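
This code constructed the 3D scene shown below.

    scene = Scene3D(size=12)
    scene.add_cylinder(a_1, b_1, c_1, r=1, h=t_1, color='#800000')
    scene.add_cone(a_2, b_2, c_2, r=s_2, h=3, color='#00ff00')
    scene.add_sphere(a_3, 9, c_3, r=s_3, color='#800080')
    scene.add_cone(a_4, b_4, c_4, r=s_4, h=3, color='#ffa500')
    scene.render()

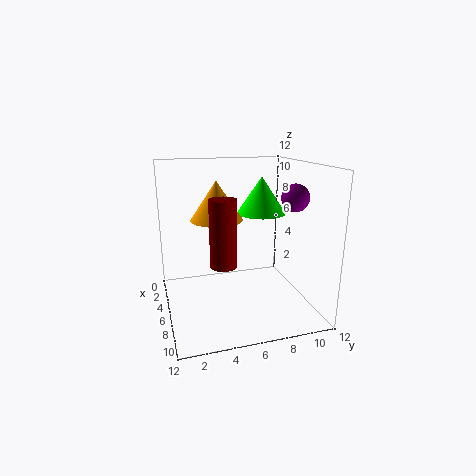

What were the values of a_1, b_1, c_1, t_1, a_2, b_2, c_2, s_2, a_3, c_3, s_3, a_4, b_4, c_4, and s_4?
a_1 = 9, b_1 = 4, c_1 = 5, t_1 = 5, a_2 = 6, b_2 = 8, c_2 = 8, s_2 = 2, a_3 = 10, c_3 = 10, s_3 = 1, a_4 = 7, b_4 = 4, c_4 = 8, s_4 = 2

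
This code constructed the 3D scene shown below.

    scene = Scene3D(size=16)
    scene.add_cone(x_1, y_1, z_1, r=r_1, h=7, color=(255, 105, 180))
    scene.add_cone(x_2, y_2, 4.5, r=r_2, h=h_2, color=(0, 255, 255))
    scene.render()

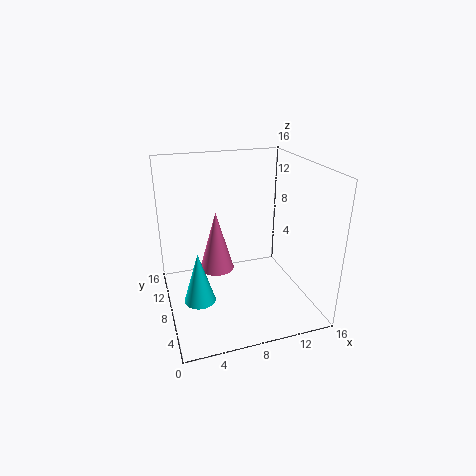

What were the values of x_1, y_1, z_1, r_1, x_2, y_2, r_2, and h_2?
x_1 = 6
y_1 = 10
z_1 = 3.5
r_1 = 2
x_2 = 2.5
y_2 = 3
r_2 = 1.5
h_2 = 5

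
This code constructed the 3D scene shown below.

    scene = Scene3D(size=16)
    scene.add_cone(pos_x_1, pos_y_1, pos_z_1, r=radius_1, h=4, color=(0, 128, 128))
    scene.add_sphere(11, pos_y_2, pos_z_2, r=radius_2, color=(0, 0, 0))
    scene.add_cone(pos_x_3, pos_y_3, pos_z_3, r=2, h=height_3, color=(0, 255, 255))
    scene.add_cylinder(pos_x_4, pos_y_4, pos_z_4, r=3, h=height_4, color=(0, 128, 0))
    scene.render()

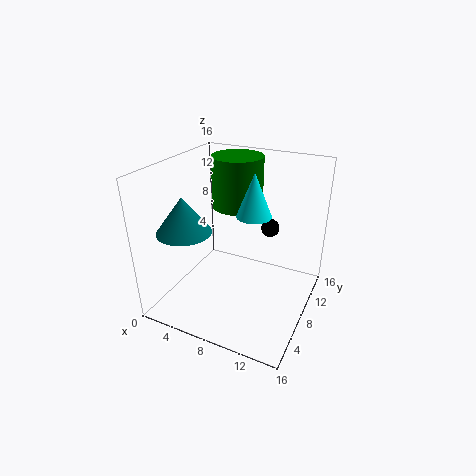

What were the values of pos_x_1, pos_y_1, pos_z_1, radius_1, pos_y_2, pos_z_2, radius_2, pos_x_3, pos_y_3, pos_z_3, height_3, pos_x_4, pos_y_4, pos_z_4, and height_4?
pos_x_1 = 3; pos_y_1 = 5; pos_z_1 = 9; radius_1 = 3; pos_y_2 = 10; pos_z_2 = 9; radius_2 = 1; pos_x_3 = 9; pos_y_3 = 10; pos_z_3 = 10; height_3 = 5; pos_x_4 = 6; pos_y_4 = 12; pos_z_4 = 10; height_4 = 6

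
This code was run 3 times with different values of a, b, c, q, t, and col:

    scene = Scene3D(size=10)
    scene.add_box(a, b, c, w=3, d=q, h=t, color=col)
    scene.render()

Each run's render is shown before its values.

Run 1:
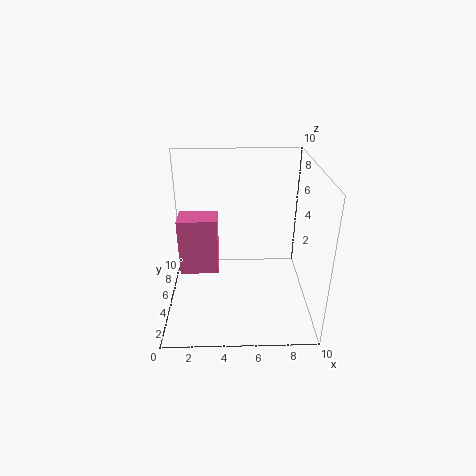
a = 0.5, b = 6.5, c = 1, q = 2, t = 4.5, col = 'hotpink'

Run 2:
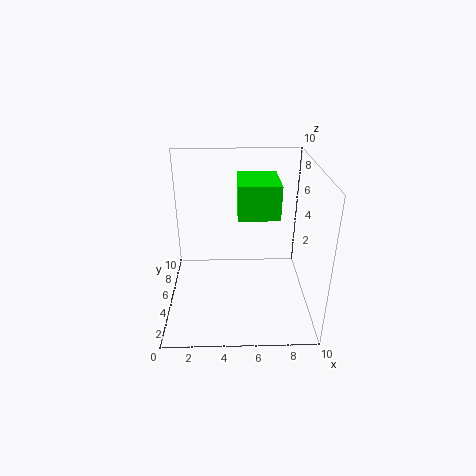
a = 5, b = 5.5, c = 6, q = 3.5, t = 2.5, col = 'lime'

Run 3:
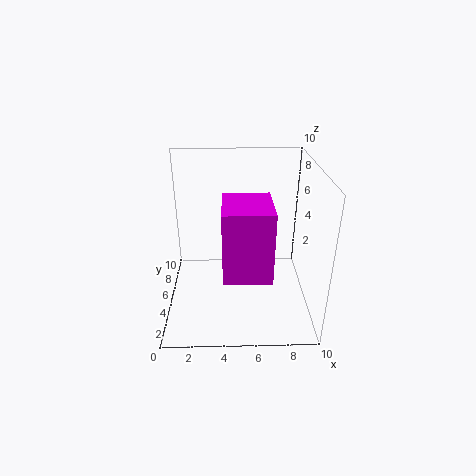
a = 4, b = 1, c = 4, q = 3.5, t = 4.5, col = 'magenta'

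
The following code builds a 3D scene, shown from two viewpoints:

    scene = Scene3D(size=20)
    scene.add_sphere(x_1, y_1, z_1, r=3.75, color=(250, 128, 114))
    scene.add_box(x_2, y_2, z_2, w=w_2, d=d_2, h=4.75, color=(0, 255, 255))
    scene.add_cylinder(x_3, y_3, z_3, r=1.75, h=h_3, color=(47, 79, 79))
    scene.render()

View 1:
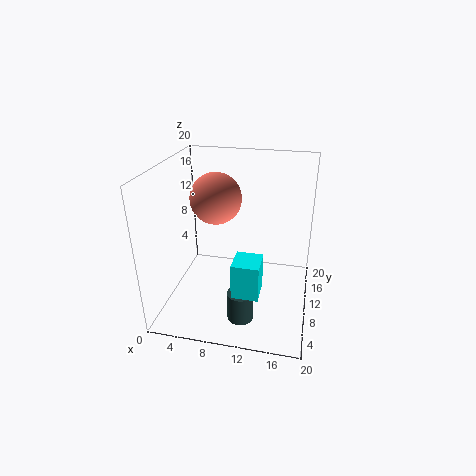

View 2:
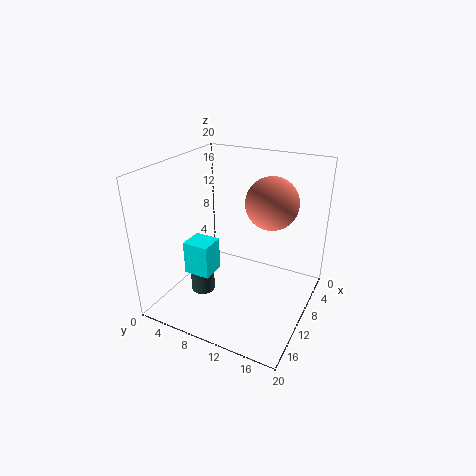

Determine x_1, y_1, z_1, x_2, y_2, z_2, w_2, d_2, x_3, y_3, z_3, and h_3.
x_1 = 6, y_1 = 13.25, z_1 = 14.25, x_2 = 10.5, y_2 = 3.5, z_2 = 4.75, w_2 = 3.5, d_2 = 3.75, x_3 = 11.5, y_3 = 4.75, z_3 = 0.75, h_3 = 4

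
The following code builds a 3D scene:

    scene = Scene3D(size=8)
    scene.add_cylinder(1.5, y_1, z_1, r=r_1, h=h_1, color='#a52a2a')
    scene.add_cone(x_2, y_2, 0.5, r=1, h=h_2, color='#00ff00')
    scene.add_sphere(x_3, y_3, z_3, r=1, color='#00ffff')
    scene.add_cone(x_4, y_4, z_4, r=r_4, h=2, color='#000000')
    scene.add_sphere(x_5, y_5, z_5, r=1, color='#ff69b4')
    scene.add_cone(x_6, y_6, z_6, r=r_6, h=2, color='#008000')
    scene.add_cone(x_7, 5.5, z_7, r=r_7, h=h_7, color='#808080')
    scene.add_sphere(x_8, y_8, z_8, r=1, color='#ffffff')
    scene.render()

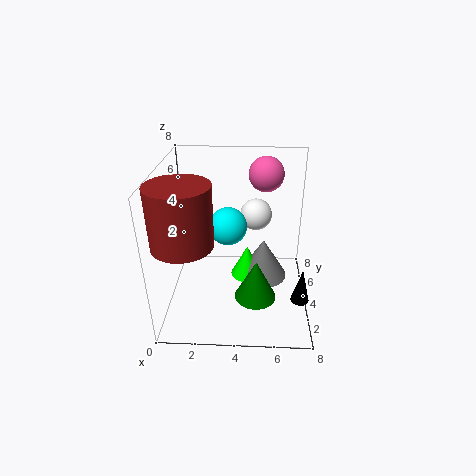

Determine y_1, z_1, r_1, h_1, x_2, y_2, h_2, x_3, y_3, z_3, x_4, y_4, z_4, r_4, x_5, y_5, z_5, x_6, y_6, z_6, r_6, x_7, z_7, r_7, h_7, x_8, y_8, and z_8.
y_1 = 1.5
z_1 = 5
r_1 = 1.5
h_1 = 3
x_2 = 4.5
y_2 = 5.5
h_2 = 2
x_3 = 3.5
y_3 = 3.5
z_3 = 5
x_4 = 7.5
y_4 = 2.5
z_4 = 1
r_4 = 0.5
x_5 = 5.5
y_5 = 6
z_5 = 7
x_6 = 5
y_6 = 1
z_6 = 2.5
r_6 = 1
x_7 = 5.5
z_7 = 0.5
r_7 = 1.5
h_7 = 2.5
x_8 = 5
y_8 = 7
z_8 = 4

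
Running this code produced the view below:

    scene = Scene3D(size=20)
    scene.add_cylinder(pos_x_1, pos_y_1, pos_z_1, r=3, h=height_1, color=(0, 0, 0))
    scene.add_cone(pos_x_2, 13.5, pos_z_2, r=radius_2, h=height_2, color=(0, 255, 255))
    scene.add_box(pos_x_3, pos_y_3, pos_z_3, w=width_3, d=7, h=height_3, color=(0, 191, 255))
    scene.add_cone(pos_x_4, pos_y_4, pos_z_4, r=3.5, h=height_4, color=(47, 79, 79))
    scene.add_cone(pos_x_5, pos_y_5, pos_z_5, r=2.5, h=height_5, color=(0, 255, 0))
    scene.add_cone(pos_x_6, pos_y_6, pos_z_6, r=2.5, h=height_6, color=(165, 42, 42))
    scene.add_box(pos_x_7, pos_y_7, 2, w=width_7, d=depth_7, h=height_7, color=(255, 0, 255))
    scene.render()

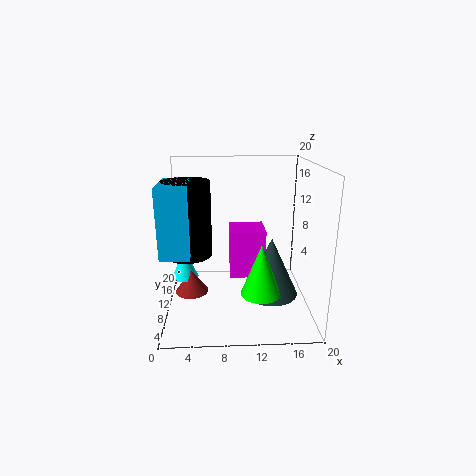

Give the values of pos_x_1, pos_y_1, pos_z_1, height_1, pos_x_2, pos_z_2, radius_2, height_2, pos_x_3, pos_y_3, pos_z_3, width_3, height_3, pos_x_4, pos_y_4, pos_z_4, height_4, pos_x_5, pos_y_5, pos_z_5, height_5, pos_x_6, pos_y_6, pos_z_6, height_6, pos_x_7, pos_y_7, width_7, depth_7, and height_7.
pos_x_1 = 3.5; pos_y_1 = 7; pos_z_1 = 9; height_1 = 9.5; pos_x_2 = 2; pos_z_2 = 2.5; radius_2 = 2; height_2 = 4.5; pos_x_3 = 0.5; pos_y_3 = 2.5; pos_z_3 = 10; width_3 = 3.5; height_3 = 8.5; pos_x_4 = 14; pos_y_4 = 5.5; pos_z_4 = 4; height_4 = 7.5; pos_x_5 = 12.5; pos_y_5 = 3.5; pos_z_5 = 5; height_5 = 6.5; pos_x_6 = 3; pos_y_6 = 12.5; pos_z_6 = 0.5; height_6 = 3.5; pos_x_7 = 9; pos_y_7 = 13.5; width_7 = 5.5; depth_7 = 5.5; height_7 = 7.5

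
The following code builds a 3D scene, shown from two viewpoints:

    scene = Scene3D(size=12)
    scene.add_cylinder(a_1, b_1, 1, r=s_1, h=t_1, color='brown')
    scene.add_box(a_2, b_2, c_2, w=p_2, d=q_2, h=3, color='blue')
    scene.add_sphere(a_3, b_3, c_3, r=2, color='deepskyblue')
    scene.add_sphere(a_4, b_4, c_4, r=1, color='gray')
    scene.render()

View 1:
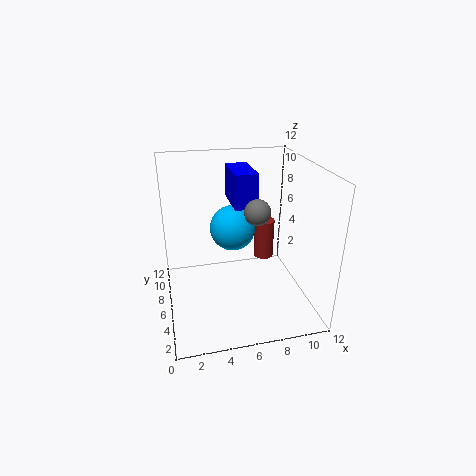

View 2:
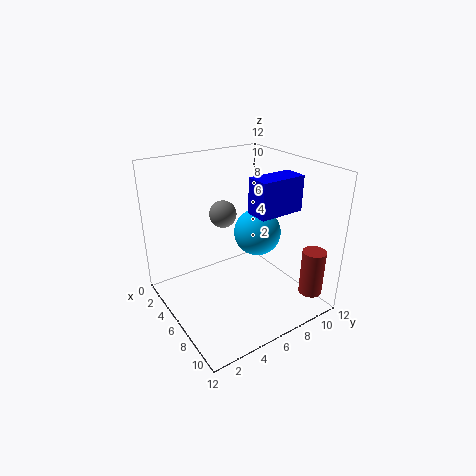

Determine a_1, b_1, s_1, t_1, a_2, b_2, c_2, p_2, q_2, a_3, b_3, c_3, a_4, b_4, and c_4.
a_1 = 10
b_1 = 11
s_1 = 1
t_1 = 4
a_2 = 6
b_2 = 7
c_2 = 8
p_2 = 2
q_2 = 4
a_3 = 6
b_3 = 8
c_3 = 6
a_4 = 7
b_4 = 4
c_4 = 9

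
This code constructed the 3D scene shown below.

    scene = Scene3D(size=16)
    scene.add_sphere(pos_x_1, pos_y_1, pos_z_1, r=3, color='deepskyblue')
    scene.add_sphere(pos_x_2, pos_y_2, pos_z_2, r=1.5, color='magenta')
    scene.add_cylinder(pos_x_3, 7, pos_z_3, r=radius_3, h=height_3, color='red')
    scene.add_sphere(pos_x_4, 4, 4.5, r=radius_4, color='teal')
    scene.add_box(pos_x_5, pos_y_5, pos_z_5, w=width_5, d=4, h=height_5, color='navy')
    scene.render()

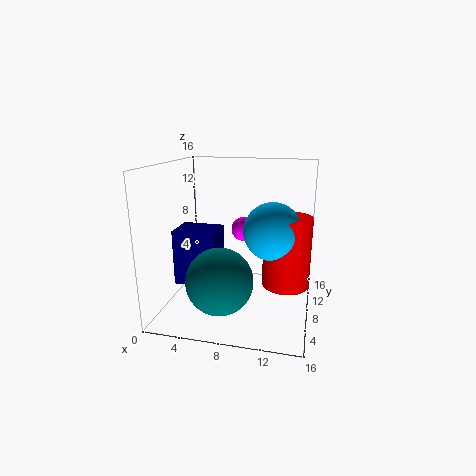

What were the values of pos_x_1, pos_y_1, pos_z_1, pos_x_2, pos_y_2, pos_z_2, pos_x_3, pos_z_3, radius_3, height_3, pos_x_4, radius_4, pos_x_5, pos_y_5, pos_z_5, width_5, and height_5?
pos_x_1 = 12, pos_y_1 = 6.5, pos_z_1 = 9.5, pos_x_2 = 7.5, pos_y_2 = 13, pos_z_2 = 7.5, pos_x_3 = 13.5, pos_z_3 = 3.5, radius_3 = 2.5, height_3 = 7.5, pos_x_4 = 7, radius_4 = 3.5, pos_x_5 = 0.5, pos_y_5 = 7, pos_z_5 = 2, width_5 = 5, height_5 = 6.5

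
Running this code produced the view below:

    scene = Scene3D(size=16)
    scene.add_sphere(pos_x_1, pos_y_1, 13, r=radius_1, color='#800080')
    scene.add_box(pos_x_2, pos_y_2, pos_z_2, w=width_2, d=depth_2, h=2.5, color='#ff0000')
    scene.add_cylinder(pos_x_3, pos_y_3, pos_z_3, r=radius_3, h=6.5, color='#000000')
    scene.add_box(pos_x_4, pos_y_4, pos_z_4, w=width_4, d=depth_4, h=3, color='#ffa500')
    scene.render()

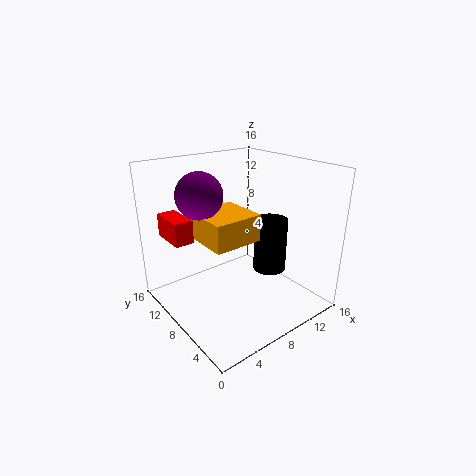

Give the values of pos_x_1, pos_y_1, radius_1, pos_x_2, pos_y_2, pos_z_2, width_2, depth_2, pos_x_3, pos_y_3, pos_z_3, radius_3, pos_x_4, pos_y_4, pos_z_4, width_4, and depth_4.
pos_x_1 = 4.5
pos_y_1 = 10
radius_1 = 2.5
pos_x_2 = 1
pos_y_2 = 9
pos_z_2 = 8.5
width_2 = 2
depth_2 = 4
pos_x_3 = 13
pos_y_3 = 8
pos_z_3 = 2.5
radius_3 = 2
pos_x_4 = 4
pos_y_4 = 6
pos_z_4 = 8
width_4 = 5.5
depth_4 = 5.5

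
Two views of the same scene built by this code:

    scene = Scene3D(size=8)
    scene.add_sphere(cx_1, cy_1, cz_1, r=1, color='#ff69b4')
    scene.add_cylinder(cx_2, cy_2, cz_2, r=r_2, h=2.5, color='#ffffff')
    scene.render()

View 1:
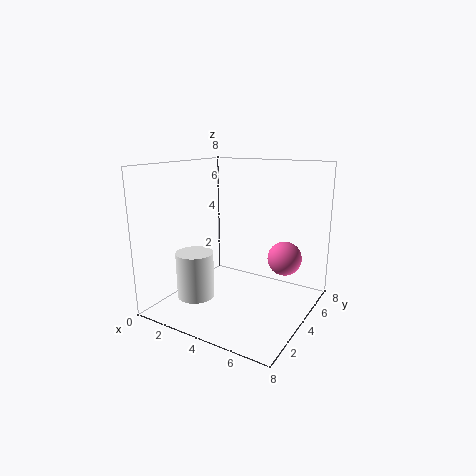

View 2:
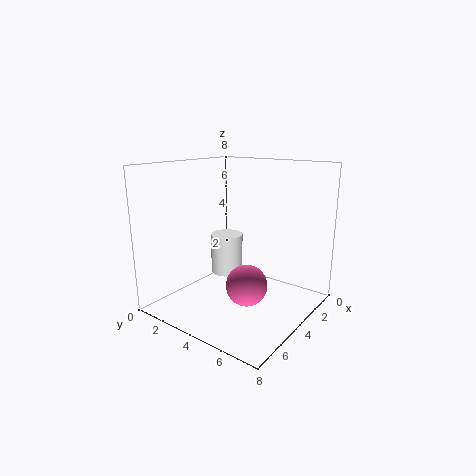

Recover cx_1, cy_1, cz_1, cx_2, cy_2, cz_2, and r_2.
cx_1 = 6; cy_1 = 6; cz_1 = 2.5; cx_2 = 2.5; cy_2 = 2; cz_2 = 1; r_2 = 1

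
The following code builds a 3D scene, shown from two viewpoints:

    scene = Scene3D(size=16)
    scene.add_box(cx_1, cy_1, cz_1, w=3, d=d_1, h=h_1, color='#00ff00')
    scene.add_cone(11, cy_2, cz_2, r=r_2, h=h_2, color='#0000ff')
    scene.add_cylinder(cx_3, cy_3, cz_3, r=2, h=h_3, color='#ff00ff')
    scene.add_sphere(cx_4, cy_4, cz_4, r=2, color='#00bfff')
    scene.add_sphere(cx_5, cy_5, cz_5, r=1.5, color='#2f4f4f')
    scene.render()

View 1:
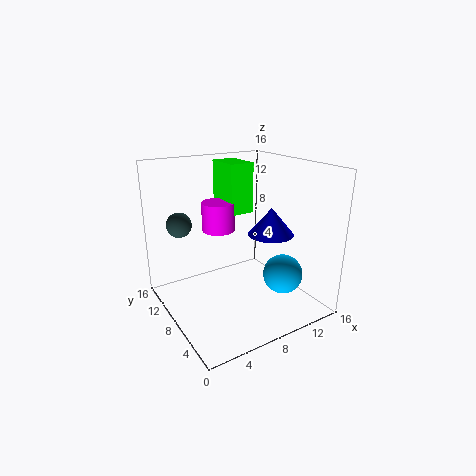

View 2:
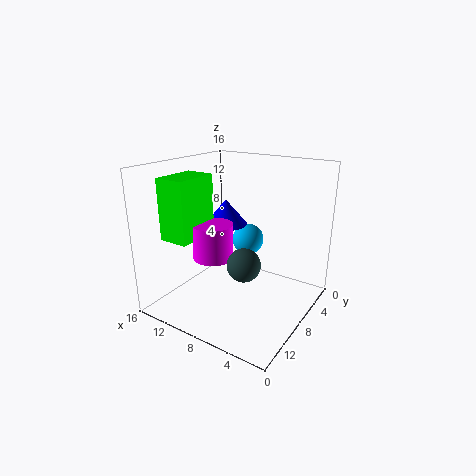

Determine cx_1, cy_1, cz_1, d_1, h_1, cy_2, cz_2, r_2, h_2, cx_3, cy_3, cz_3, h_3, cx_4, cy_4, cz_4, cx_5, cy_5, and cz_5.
cx_1 = 9
cy_1 = 11
cz_1 = 9.5
d_1 = 4.5
h_1 = 6
cy_2 = 6
cz_2 = 8.5
r_2 = 2.5
h_2 = 3
cx_3 = 8
cy_3 = 12.5
cz_3 = 7.5
h_3 = 3.5
cx_4 = 10
cy_4 = 2.5
cz_4 = 5.5
cx_5 = 3.5
cy_5 = 14
cz_5 = 8.5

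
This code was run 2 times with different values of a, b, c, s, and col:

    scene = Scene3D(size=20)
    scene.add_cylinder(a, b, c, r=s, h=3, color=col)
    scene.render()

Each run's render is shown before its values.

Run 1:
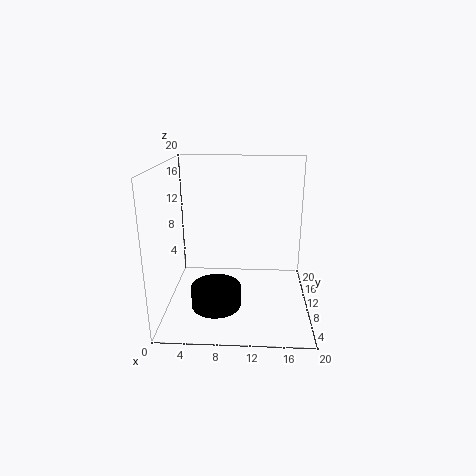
a = 7; b = 8; c = 0.5; s = 3.5; col = 'black'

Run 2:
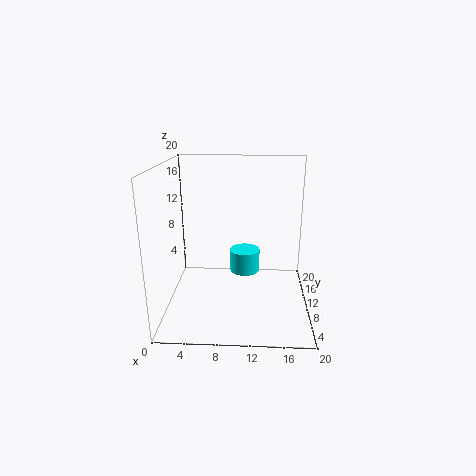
a = 11; b = 8.5; c = 6; s = 2; col = 'cyan'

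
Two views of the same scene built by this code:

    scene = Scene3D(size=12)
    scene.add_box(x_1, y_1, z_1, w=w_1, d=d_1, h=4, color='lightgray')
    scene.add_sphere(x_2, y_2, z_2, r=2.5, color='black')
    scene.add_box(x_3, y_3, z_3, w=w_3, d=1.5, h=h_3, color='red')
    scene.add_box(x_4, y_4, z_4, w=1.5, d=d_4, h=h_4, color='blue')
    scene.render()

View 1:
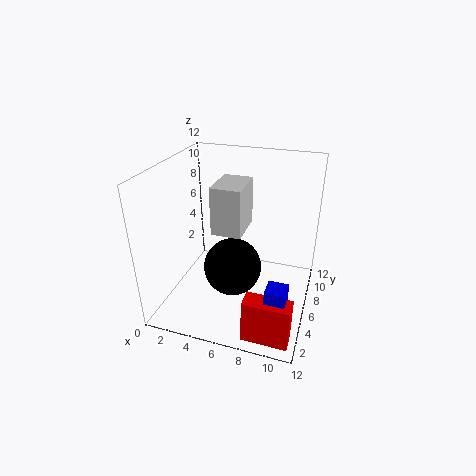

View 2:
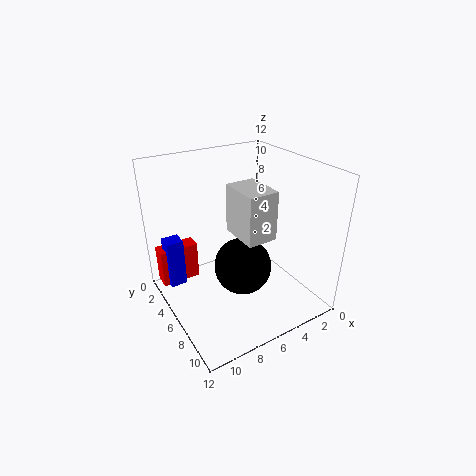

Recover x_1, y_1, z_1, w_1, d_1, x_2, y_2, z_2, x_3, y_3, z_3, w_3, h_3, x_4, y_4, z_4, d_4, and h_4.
x_1 = 4
y_1 = 5
z_1 = 6.5
w_1 = 2.5
d_1 = 3.5
x_2 = 5.5
y_2 = 6
z_2 = 3
x_3 = 8
y_3 = 0.5
z_3 = 0.5
w_3 = 3.5
h_3 = 3.5
x_4 = 9.5
y_4 = 1
z_4 = 0.5
d_4 = 1.5
h_4 = 4.5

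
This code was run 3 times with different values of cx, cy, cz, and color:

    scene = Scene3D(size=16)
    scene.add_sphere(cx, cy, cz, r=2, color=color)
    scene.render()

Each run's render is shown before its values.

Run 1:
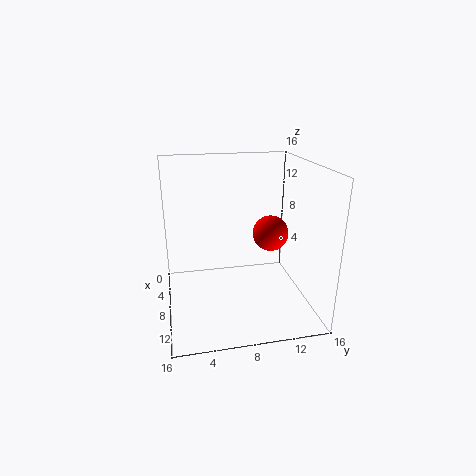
cx = 8, cy = 11.75, cz = 8.25, color = 'red'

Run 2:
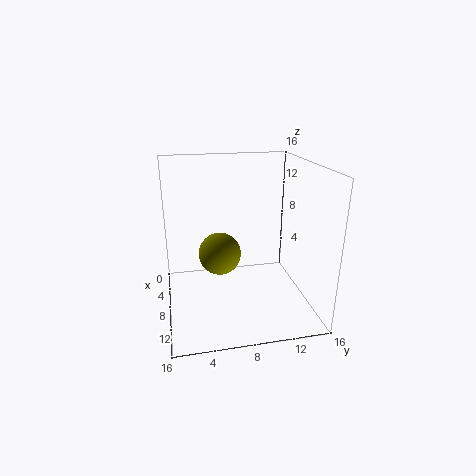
cx = 12.5, cy = 5.25, cz = 8.5, color = 'olive'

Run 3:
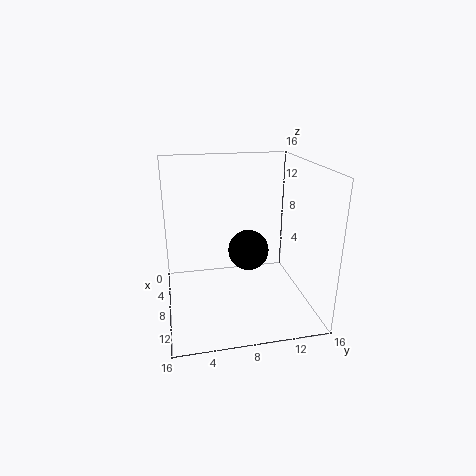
cx = 11.75, cy = 8.25, cz = 8.25, color = 'black'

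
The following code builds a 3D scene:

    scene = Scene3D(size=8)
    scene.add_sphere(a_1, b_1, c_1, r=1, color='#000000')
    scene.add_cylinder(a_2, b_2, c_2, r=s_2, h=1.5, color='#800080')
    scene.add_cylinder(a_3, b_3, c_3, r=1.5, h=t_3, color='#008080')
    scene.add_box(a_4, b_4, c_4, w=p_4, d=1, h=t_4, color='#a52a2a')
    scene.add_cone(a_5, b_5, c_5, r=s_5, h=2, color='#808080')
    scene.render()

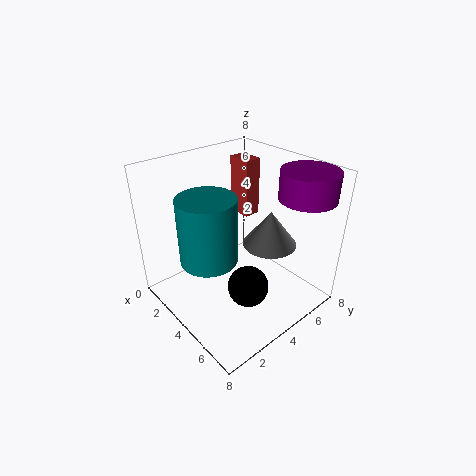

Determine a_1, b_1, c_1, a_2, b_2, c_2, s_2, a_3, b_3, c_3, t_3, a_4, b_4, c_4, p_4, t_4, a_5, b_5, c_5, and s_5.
a_1 = 6.5
b_1 = 2.5
c_1 = 3
a_2 = 6.5
b_2 = 6.5
c_2 = 6.5
s_2 = 1.5
a_3 = 4
b_3 = 2
c_3 = 3.5
t_3 = 3.5
a_4 = 1
b_4 = 6
c_4 = 4
p_4 = 1.5
t_4 = 3.5
a_5 = 5
b_5 = 5.5
c_5 = 3.5
s_5 = 1.5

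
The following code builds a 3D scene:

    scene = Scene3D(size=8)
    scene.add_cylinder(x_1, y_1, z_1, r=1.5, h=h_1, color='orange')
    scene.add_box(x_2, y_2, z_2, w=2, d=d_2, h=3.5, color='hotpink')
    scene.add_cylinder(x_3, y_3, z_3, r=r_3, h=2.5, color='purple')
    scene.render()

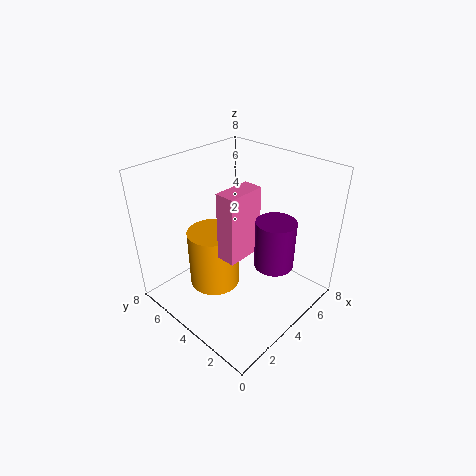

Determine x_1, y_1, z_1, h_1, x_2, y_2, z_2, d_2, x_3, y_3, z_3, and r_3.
x_1 = 3.5, y_1 = 5.5, z_1 = 0.5, h_1 = 3.5, x_2 = 2, y_2 = 2.5, z_2 = 4, d_2 = 1, x_3 = 4, y_3 = 1.5, z_3 = 3.5, r_3 = 1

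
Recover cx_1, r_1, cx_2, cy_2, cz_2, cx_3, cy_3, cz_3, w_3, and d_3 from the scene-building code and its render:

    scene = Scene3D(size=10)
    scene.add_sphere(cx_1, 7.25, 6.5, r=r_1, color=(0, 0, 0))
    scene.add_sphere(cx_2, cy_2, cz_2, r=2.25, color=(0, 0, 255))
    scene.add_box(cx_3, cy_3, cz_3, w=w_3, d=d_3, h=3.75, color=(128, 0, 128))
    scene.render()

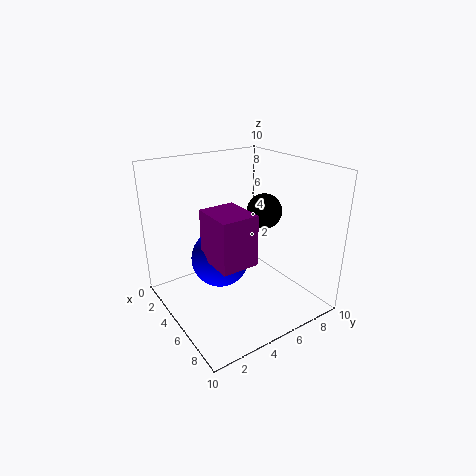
cx_1 = 5, r_1 = 1.25, cx_2 = 2.5, cy_2 = 5, cz_2 = 2.25, cx_3 = 2.75, cy_3 = 3.25, cz_3 = 3, w_3 = 3.25, d_3 = 2.75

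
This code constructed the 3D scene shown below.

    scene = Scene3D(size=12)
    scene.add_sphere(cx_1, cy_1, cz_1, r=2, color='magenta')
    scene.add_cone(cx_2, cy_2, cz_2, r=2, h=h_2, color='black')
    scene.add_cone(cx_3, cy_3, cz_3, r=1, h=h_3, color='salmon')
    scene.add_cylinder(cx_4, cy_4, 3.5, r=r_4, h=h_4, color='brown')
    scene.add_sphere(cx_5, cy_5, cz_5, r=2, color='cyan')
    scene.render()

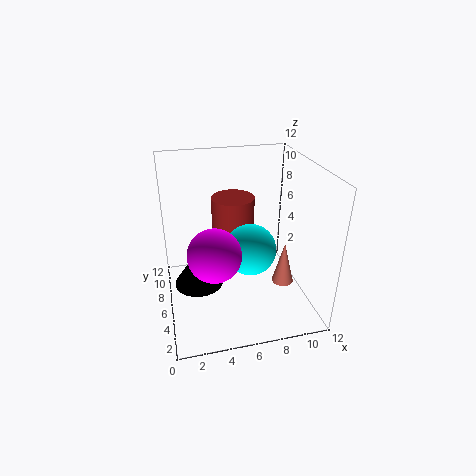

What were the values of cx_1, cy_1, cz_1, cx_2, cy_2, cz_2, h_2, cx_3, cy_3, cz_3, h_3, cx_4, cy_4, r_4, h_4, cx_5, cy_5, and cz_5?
cx_1 = 3.5
cy_1 = 3
cz_1 = 6.5
cx_2 = 2.5
cy_2 = 5.5
cz_2 = 2.5
h_2 = 3
cx_3 = 10.5
cy_3 = 6.5
cz_3 = 0.5
h_3 = 4
cx_4 = 6.5
cy_4 = 10
r_4 = 2
h_4 = 4.5
cx_5 = 6.5
cy_5 = 4
cz_5 = 6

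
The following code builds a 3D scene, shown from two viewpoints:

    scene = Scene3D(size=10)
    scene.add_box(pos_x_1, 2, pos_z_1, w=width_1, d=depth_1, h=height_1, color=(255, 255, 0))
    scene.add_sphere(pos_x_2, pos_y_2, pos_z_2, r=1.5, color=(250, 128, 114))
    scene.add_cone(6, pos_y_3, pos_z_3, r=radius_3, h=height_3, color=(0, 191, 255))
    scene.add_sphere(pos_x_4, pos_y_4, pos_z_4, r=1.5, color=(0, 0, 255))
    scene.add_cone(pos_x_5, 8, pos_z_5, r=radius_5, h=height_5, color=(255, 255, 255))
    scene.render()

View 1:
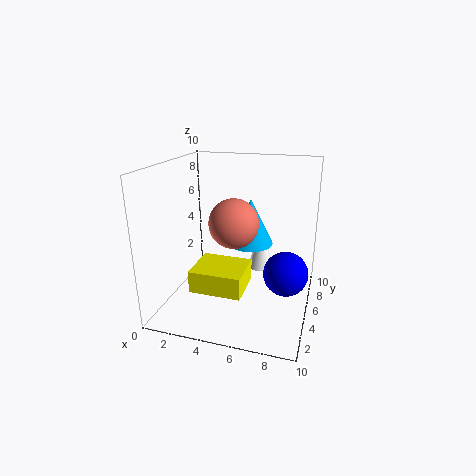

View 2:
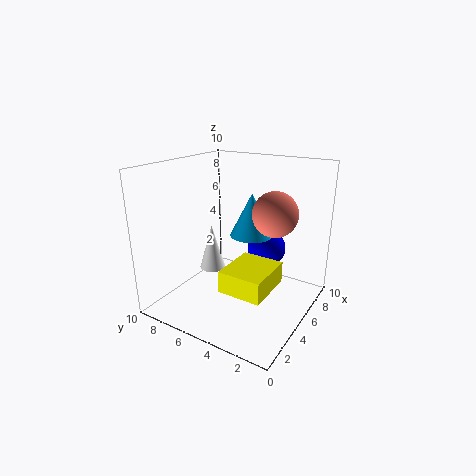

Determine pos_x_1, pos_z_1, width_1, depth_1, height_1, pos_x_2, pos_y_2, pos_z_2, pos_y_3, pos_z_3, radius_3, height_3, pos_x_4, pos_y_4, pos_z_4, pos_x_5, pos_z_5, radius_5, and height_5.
pos_x_1 = 2.5, pos_z_1 = 2, width_1 = 3.5, depth_1 = 3, height_1 = 1.5, pos_x_2 = 5.5, pos_y_2 = 2.5, pos_z_2 = 7, pos_y_3 = 4.5, pos_z_3 = 5, radius_3 = 1.5, height_3 = 3, pos_x_4 = 8.5, pos_y_4 = 4.5, pos_z_4 = 3, pos_x_5 = 6, pos_z_5 = 1.5, radius_5 = 1, height_5 = 3.5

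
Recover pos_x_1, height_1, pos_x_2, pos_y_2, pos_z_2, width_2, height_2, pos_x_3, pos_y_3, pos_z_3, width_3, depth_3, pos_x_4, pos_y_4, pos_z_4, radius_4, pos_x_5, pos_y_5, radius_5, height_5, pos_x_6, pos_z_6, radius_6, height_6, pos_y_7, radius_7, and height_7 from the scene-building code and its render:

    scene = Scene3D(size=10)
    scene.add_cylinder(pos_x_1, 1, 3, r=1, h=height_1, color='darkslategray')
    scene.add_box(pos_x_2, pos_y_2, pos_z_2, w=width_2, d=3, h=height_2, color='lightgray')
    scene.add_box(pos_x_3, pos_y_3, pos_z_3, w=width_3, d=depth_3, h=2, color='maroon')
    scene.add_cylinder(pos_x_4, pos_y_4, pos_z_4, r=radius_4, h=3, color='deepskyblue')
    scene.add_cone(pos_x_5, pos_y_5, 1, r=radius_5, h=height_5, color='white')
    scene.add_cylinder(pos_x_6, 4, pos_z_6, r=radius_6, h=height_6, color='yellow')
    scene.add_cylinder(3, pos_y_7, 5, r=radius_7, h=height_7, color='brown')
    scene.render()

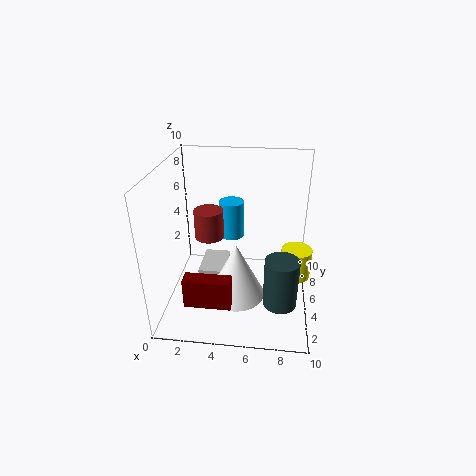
pos_x_1 = 8, height_1 = 3, pos_x_2 = 2, pos_y_2 = 5, pos_z_2 = 1, width_2 = 2, height_2 = 1, pos_x_3 = 2, pos_y_3 = 1, pos_z_3 = 2, width_3 = 3, depth_3 = 1, pos_x_4 = 4, pos_y_4 = 9, pos_z_4 = 3, radius_4 = 1, pos_x_5 = 5, pos_y_5 = 4, radius_5 = 2, height_5 = 4, pos_x_6 = 9, pos_z_6 = 3, radius_6 = 1, height_6 = 2, pos_y_7 = 5, radius_7 = 1, height_7 = 2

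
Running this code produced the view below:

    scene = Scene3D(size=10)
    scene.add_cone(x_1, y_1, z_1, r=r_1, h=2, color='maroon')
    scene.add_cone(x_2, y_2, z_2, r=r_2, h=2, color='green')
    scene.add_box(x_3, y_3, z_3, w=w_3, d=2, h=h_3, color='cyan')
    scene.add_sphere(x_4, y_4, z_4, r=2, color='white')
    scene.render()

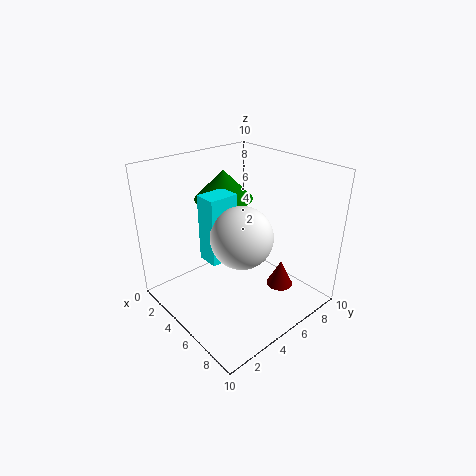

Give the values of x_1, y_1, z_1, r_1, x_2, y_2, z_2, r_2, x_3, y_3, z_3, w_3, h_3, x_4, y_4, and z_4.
x_1 = 6.5, y_1 = 8, z_1 = 0.5, r_1 = 1, x_2 = 3.5, y_2 = 5, z_2 = 7.5, r_2 = 2, x_3 = 4, y_3 = 2.5, z_3 = 4, w_3 = 1.5, h_3 = 4.5, x_4 = 6.5, y_4 = 4, z_4 = 6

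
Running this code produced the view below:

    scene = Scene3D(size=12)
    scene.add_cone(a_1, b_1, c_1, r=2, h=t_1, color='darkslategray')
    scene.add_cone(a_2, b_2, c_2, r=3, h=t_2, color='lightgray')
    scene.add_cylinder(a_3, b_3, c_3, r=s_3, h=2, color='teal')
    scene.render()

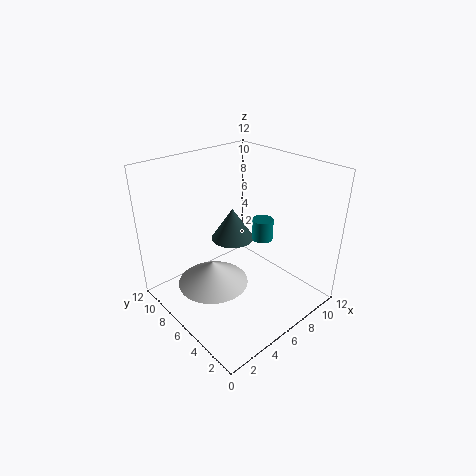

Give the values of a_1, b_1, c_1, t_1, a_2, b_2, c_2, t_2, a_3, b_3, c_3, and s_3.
a_1 = 8; b_1 = 9; c_1 = 4; t_1 = 3; a_2 = 4; b_2 = 7; c_2 = 2; t_2 = 2; a_3 = 10; b_3 = 7; c_3 = 4; s_3 = 1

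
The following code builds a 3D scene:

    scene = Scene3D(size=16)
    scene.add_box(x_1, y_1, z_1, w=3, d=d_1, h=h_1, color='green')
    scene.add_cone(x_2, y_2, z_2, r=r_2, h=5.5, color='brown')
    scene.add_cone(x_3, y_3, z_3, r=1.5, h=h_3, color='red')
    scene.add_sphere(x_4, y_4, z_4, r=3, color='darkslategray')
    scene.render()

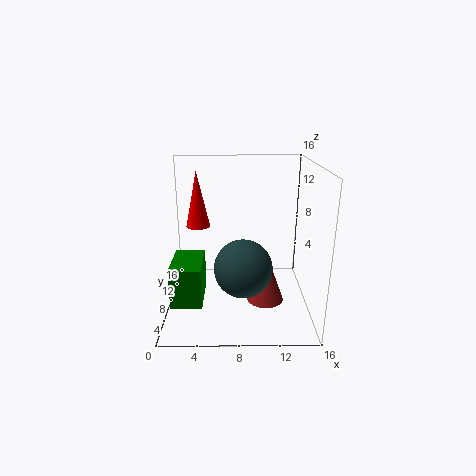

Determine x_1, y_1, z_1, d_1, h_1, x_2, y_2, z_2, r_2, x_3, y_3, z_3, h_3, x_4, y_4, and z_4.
x_1 = 1.5
y_1 = 1
z_1 = 3.5
d_1 = 5
h_1 = 4
x_2 = 11
y_2 = 6
z_2 = 1.5
r_2 = 2
x_3 = 3
y_3 = 13.5
z_3 = 7.5
h_3 = 7
x_4 = 8.5
y_4 = 4.5
z_4 = 6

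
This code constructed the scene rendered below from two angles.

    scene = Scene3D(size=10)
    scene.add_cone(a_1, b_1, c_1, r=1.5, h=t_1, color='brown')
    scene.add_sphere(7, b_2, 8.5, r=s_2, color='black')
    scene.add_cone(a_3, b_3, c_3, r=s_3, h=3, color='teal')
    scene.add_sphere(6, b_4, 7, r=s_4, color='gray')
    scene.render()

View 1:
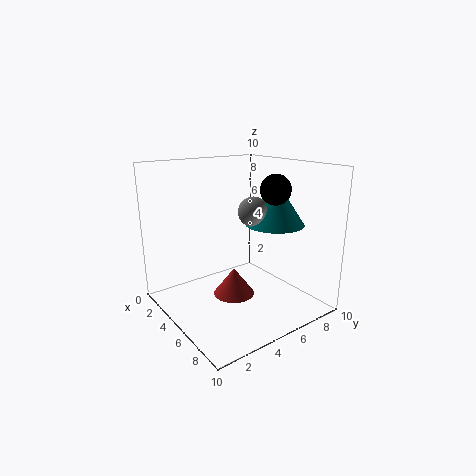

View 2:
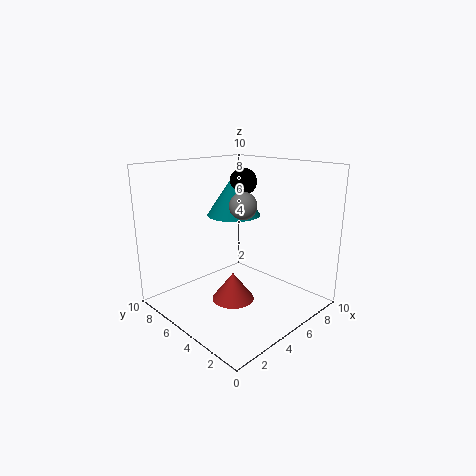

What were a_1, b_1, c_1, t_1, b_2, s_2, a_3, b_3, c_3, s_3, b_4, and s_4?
a_1 = 4.5; b_1 = 5; c_1 = 0.5; t_1 = 2; b_2 = 6.5; s_2 = 1; a_3 = 6.5; b_3 = 7; c_3 = 6; s_3 = 2; b_4 = 5.5; s_4 = 1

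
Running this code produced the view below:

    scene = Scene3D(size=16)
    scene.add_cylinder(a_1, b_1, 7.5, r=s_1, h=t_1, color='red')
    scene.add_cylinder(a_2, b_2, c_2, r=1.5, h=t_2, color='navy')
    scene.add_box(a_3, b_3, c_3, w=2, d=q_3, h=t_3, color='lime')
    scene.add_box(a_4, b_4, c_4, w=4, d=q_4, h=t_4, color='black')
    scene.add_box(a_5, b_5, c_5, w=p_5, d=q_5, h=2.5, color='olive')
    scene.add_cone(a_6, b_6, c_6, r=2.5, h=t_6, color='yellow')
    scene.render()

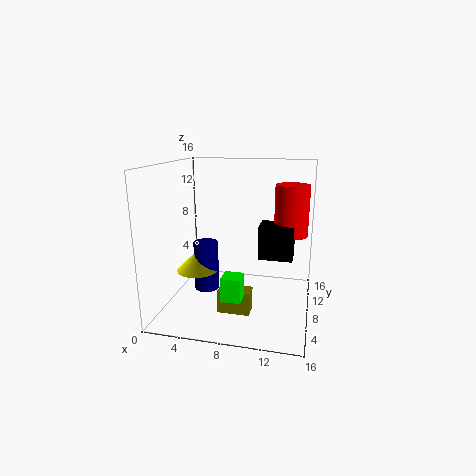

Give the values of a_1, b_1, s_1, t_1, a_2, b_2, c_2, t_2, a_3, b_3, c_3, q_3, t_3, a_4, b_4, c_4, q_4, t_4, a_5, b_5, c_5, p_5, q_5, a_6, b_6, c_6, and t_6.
a_1 = 13.5; b_1 = 12; s_1 = 2; t_1 = 6; a_2 = 3.5; b_2 = 10; c_2 = 0.5; t_2 = 6; a_3 = 7.5; b_3 = 2.5; c_3 = 3; q_3 = 2; t_3 = 2.5; a_4 = 10; b_4 = 9.5; c_4 = 5; q_4 = 3; t_4 = 4; a_5 = 6.5; b_5 = 4.5; c_5 = 0.5; p_5 = 3.5; q_5 = 2; a_6 = 2.5; b_6 = 9.5; c_6 = 3; t_6 = 2.5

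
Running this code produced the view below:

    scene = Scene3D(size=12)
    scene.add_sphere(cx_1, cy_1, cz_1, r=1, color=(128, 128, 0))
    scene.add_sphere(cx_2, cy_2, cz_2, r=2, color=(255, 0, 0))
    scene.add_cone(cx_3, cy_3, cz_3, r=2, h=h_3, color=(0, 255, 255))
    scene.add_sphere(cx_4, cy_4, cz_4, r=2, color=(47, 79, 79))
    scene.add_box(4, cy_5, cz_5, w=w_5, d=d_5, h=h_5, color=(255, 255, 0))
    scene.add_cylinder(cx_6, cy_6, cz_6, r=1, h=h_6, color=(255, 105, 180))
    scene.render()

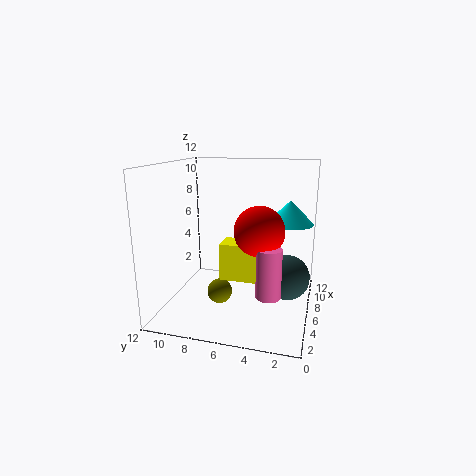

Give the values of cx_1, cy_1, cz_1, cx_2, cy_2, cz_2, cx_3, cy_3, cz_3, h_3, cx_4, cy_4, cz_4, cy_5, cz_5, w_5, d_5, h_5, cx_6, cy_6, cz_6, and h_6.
cx_1 = 4; cy_1 = 7; cz_1 = 2; cx_2 = 5; cy_2 = 4; cz_2 = 7; cx_3 = 8; cy_3 = 2; cz_3 = 7; h_3 = 2; cx_4 = 8; cy_4 = 2; cz_4 = 2; cy_5 = 4; cz_5 = 3; w_5 = 2; d_5 = 3; h_5 = 3; cx_6 = 4; cy_6 = 3; cz_6 = 2; h_6 = 4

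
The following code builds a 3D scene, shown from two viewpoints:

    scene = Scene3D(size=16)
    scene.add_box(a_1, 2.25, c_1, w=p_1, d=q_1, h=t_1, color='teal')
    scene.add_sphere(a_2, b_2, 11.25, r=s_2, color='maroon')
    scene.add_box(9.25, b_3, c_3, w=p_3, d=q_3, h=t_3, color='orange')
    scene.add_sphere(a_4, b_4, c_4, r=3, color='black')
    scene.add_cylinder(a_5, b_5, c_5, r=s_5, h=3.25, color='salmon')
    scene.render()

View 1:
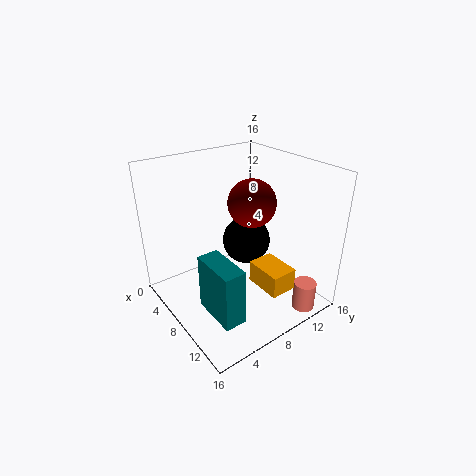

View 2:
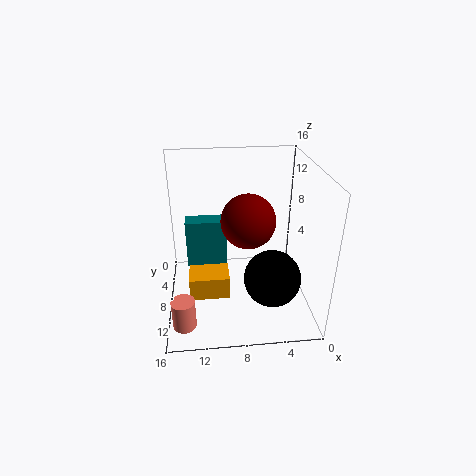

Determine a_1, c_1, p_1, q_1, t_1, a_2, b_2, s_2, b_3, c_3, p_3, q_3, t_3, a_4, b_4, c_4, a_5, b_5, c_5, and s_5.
a_1 = 9; c_1 = 2.25; p_1 = 5; q_1 = 2.25; t_1 = 6; a_2 = 7.25; b_2 = 10.5; s_2 = 2.75; b_3 = 8.75; c_3 = 2.75; p_3 = 4.25; q_3 = 3; t_3 = 2.5; a_4 = 4.75; b_4 = 11.75; c_4 = 5; a_5 = 14.25; b_5 = 12.75; c_5 = 0.25; s_5 = 1.25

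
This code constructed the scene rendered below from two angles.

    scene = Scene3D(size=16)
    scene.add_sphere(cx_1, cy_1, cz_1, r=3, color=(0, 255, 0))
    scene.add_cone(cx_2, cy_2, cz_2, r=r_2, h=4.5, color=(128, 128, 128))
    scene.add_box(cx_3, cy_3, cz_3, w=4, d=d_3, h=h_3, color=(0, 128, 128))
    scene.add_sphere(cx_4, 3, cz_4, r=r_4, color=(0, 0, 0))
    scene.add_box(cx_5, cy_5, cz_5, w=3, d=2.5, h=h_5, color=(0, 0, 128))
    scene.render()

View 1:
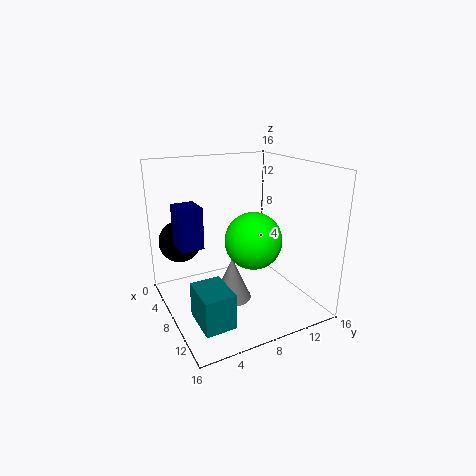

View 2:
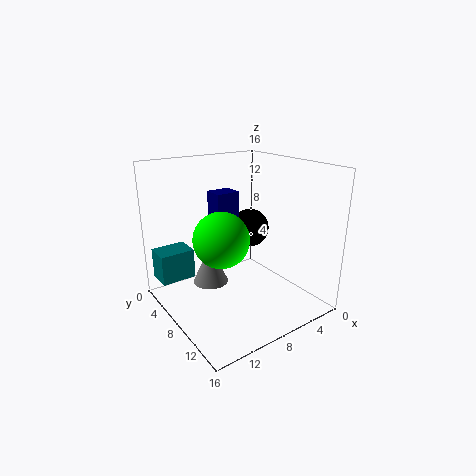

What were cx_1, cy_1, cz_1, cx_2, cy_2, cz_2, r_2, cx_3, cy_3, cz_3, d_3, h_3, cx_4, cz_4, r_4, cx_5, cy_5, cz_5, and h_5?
cx_1 = 10.5; cy_1 = 8.5; cz_1 = 8.5; cx_2 = 10.5; cy_2 = 6; cz_2 = 2.5; r_2 = 2; cx_3 = 11.5; cy_3 = 1; cz_3 = 2.5; d_3 = 3; h_3 = 3.5; cx_4 = 2.5; cz_4 = 6.5; r_4 = 2.5; cx_5 = 5; cy_5 = 1.5; cz_5 = 7.5; h_5 = 4.5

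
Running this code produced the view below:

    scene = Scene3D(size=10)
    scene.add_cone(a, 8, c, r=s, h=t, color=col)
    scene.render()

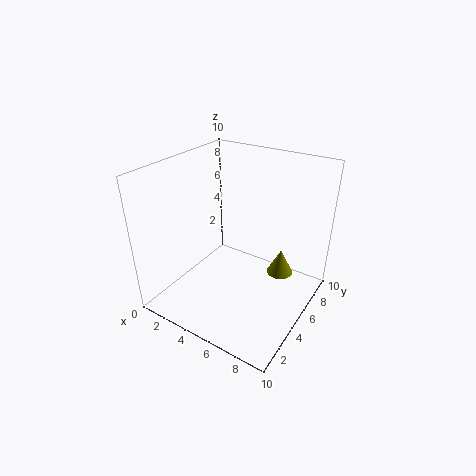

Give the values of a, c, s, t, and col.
a = 7, c = 1, s = 1, t = 2, col = 'olive'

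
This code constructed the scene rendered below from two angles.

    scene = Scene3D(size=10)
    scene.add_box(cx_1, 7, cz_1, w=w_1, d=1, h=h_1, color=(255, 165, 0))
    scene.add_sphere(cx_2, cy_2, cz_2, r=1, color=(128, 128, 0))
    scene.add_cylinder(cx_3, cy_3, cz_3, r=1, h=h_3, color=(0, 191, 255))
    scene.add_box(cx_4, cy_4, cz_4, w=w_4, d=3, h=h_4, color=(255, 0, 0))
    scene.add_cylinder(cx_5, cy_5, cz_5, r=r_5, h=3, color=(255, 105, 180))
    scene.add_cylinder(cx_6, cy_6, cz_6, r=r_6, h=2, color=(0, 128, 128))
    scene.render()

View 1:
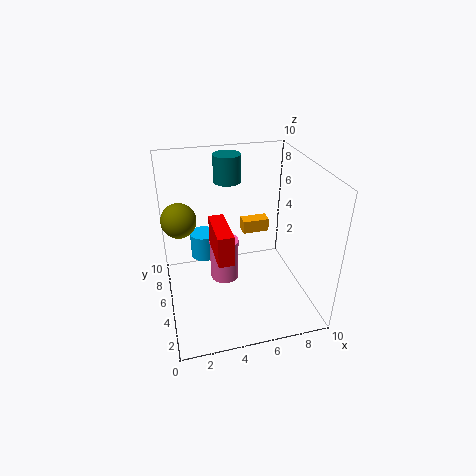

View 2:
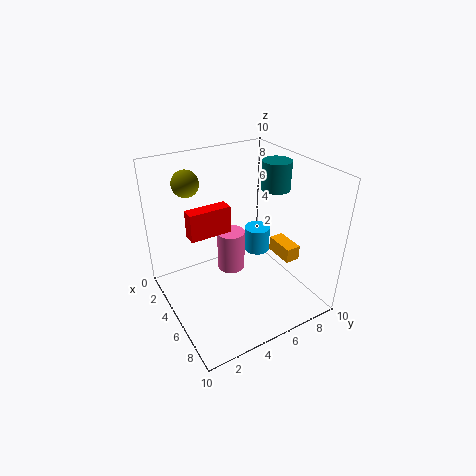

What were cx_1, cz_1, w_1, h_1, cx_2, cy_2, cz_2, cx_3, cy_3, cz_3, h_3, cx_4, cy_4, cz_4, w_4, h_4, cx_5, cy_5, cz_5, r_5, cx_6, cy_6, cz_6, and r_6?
cx_1 = 6
cz_1 = 4
w_1 = 2
h_1 = 1
cx_2 = 1
cy_2 = 3
cz_2 = 8
cx_3 = 3
cy_3 = 8
cz_3 = 2
h_3 = 2
cx_4 = 3
cy_4 = 2
cz_4 = 5
w_4 = 1
h_4 = 2
cx_5 = 4
cy_5 = 5
cz_5 = 2
r_5 = 1
cx_6 = 5
cy_6 = 8
cz_6 = 8
r_6 = 1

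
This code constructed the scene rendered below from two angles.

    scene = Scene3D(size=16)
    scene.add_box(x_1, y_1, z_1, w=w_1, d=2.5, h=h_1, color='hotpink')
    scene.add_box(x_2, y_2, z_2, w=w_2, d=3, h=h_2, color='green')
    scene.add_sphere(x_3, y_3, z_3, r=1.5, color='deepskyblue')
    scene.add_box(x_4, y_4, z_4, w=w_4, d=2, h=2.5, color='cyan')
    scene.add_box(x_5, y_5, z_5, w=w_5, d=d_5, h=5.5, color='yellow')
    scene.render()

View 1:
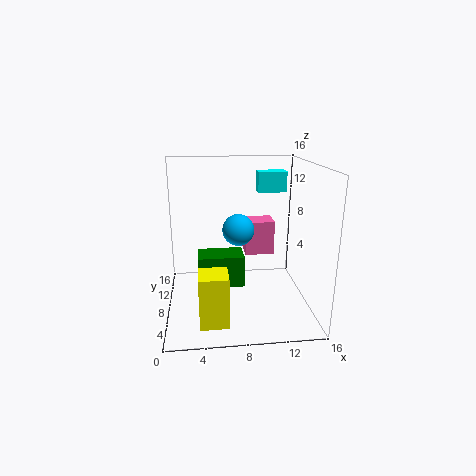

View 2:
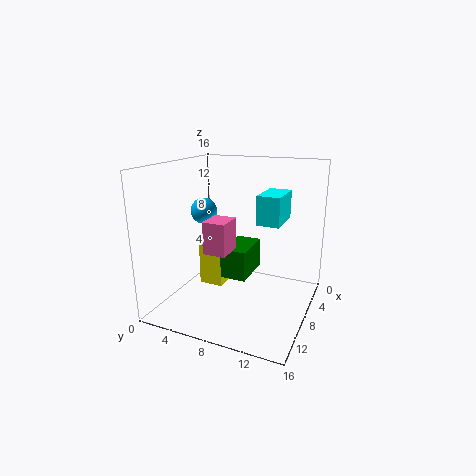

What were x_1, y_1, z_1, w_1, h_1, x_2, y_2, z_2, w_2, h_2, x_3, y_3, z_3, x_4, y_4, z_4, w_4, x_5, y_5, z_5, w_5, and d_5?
x_1 = 8.5, y_1 = 5.5, z_1 = 7, w_1 = 3, h_1 = 3.5, x_2 = 3.5, y_2 = 6, z_2 = 3, w_2 = 5, h_2 = 3.5, x_3 = 7.5, y_3 = 3.5, z_3 = 10.5, x_4 = 11, y_4 = 12.5, z_4 = 12, w_4 = 3.5, x_5 = 3.5, y_5 = 2, z_5 = 0.5, w_5 = 3, d_5 = 3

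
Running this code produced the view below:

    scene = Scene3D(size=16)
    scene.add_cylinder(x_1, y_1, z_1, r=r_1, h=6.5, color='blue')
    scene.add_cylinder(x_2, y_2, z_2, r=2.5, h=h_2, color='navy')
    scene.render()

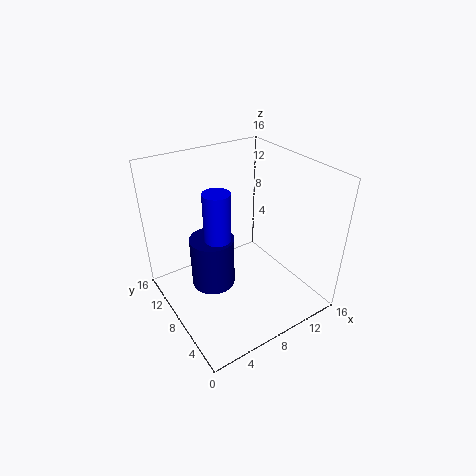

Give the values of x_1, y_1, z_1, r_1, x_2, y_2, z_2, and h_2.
x_1 = 6, y_1 = 9, z_1 = 7, r_1 = 1.5, x_2 = 5.5, y_2 = 9.5, z_2 = 2, h_2 = 6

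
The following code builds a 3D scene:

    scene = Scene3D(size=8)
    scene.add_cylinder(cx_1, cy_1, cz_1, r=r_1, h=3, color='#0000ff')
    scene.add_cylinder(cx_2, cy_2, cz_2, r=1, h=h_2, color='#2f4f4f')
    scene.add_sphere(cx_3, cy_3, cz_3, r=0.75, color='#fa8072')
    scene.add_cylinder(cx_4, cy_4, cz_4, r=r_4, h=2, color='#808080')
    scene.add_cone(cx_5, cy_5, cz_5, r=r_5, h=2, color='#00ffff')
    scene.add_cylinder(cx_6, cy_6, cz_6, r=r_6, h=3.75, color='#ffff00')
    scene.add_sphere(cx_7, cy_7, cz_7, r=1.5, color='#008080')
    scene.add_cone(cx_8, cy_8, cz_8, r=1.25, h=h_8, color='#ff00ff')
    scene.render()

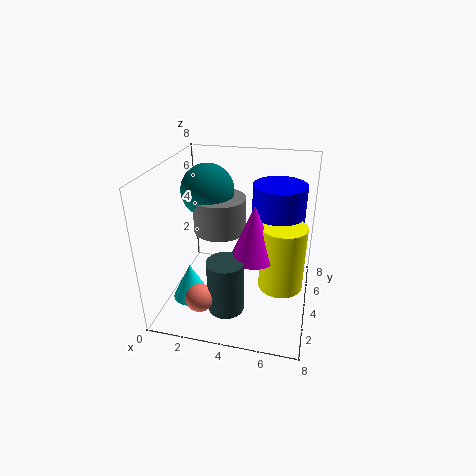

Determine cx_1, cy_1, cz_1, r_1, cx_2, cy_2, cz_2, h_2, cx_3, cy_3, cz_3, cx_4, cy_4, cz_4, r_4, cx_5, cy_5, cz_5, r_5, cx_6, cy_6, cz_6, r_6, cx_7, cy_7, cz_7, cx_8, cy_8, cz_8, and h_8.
cx_1 = 6, cy_1 = 5.5, cz_1 = 3.75, r_1 = 1.5, cx_2 = 3.75, cy_2 = 2.25, cz_2 = 0.5, h_2 = 3, cx_3 = 2.5, cy_3 = 1.5, cz_3 = 1.5, cx_4 = 2.75, cy_4 = 4.75, cz_4 = 4, r_4 = 1.5, cx_5 = 1.75, cy_5 = 2.25, cz_5 = 1, r_5 = 1, cx_6 = 6.5, cy_6 = 4, cz_6 = 1.25, r_6 = 1.25, cx_7 = 2, cy_7 = 5, cz_7 = 6.25, cx_8 = 5, cy_8 = 3.5, cz_8 = 3.25, h_8 = 3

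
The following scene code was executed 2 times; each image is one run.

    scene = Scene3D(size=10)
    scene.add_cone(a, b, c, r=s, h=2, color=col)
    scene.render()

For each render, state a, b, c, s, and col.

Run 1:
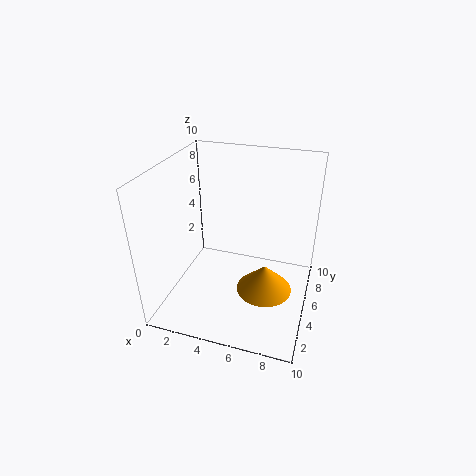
a = 7
b = 5
c = 1
s = 2
col = 'orange'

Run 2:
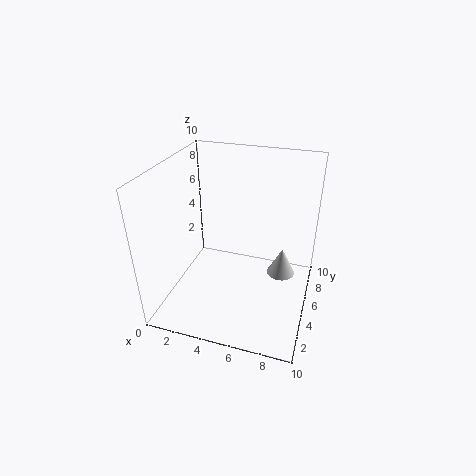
a = 8
b = 6
c = 2
s = 1
col = 'lightgray'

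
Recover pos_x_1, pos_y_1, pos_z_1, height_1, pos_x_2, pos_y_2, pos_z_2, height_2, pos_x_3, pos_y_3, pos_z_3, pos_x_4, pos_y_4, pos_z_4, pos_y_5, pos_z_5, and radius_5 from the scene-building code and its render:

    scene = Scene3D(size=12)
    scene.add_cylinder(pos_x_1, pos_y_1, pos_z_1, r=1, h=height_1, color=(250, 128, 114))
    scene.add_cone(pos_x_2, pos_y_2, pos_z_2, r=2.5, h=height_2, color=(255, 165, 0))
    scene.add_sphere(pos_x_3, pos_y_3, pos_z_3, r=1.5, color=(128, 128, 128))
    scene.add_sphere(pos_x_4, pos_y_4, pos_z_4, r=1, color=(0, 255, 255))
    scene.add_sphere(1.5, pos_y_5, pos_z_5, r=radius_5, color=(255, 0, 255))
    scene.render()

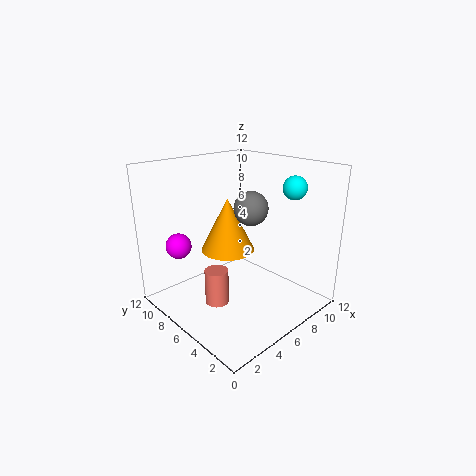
pos_x_1 = 4
pos_y_1 = 6.5
pos_z_1 = 0.5
height_1 = 3
pos_x_2 = 7.5
pos_y_2 = 9
pos_z_2 = 3.5
height_2 = 5
pos_x_3 = 8
pos_y_3 = 6.5
pos_z_3 = 8
pos_x_4 = 10
pos_y_4 = 3.5
pos_z_4 = 10
pos_y_5 = 8
pos_z_5 = 6
radius_5 = 1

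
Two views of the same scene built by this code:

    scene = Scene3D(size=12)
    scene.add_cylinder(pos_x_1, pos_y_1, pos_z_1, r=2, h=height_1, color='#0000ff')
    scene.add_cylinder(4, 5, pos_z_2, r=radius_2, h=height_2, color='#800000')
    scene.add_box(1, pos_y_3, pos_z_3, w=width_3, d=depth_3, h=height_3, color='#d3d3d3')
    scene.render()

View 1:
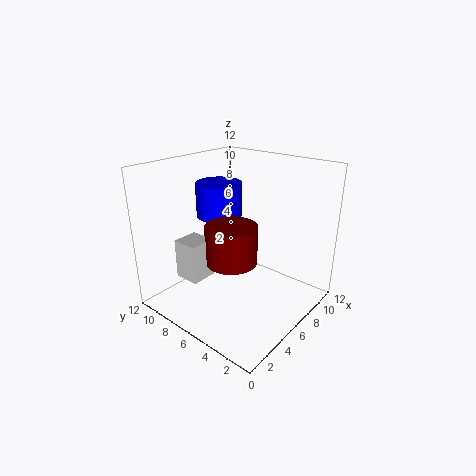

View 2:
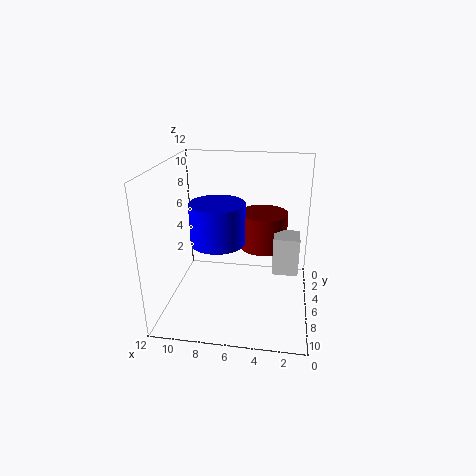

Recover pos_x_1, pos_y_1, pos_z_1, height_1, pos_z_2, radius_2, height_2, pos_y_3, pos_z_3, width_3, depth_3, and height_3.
pos_x_1 = 7
pos_y_1 = 9
pos_z_1 = 7
height_1 = 3
pos_z_2 = 5
radius_2 = 2
height_2 = 3
pos_y_3 = 6
pos_z_3 = 4
width_3 = 2
depth_3 = 2
height_3 = 3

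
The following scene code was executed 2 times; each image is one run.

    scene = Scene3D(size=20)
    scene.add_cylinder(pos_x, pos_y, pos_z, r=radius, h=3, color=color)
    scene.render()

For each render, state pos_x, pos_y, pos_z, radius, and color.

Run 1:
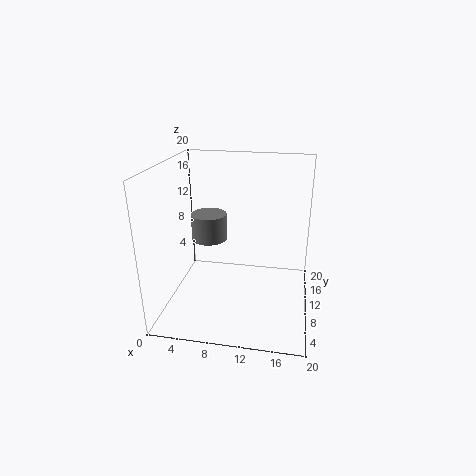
pos_x = 8
pos_y = 3
pos_z = 13
radius = 2
color = 'gray'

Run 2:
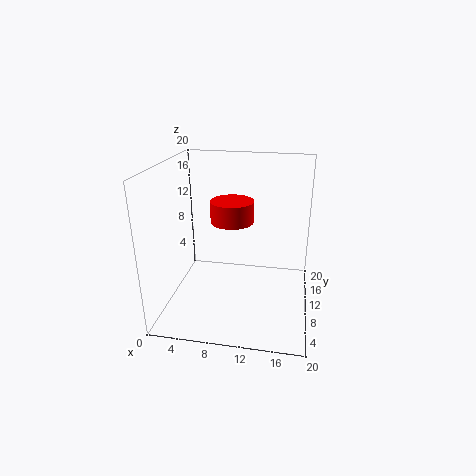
pos_x = 9
pos_y = 11
pos_z = 12
radius = 3
color = 'red'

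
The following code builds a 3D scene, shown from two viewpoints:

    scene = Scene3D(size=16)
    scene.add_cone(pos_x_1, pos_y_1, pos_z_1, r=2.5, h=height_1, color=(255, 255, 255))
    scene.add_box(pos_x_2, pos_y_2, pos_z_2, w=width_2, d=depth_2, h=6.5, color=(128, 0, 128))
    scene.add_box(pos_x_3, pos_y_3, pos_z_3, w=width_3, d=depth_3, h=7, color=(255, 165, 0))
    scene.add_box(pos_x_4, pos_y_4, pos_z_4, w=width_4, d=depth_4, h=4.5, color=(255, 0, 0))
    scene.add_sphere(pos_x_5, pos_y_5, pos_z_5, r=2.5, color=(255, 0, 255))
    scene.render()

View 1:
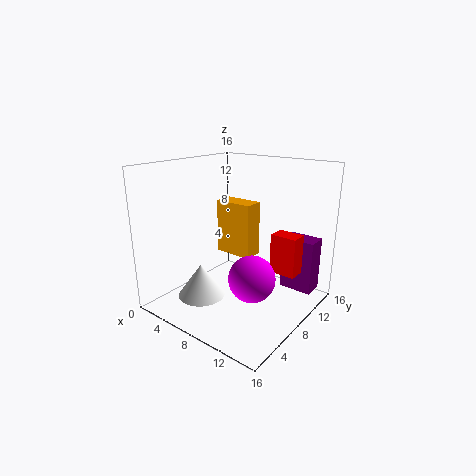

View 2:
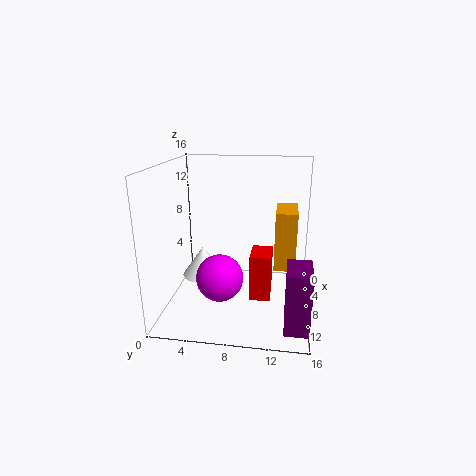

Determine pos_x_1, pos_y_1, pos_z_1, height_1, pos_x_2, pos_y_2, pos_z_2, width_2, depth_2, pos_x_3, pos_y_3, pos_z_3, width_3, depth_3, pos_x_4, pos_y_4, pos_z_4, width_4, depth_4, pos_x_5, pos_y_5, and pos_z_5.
pos_x_1 = 6.5; pos_y_1 = 3.5; pos_z_1 = 2.5; height_1 = 3.5; pos_x_2 = 10.5; pos_y_2 = 13.5; pos_z_2 = 0.5; width_2 = 4; depth_2 = 2.5; pos_x_3 = 1.5; pos_y_3 = 12; pos_z_3 = 3.5; width_3 = 5; depth_3 = 2.5; pos_x_4 = 11; pos_y_4 = 10; pos_z_4 = 4; width_4 = 3; depth_4 = 2; pos_x_5 = 11; pos_y_5 = 6.5; pos_z_5 = 4.5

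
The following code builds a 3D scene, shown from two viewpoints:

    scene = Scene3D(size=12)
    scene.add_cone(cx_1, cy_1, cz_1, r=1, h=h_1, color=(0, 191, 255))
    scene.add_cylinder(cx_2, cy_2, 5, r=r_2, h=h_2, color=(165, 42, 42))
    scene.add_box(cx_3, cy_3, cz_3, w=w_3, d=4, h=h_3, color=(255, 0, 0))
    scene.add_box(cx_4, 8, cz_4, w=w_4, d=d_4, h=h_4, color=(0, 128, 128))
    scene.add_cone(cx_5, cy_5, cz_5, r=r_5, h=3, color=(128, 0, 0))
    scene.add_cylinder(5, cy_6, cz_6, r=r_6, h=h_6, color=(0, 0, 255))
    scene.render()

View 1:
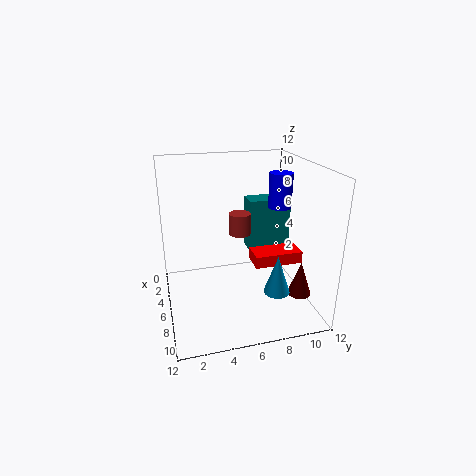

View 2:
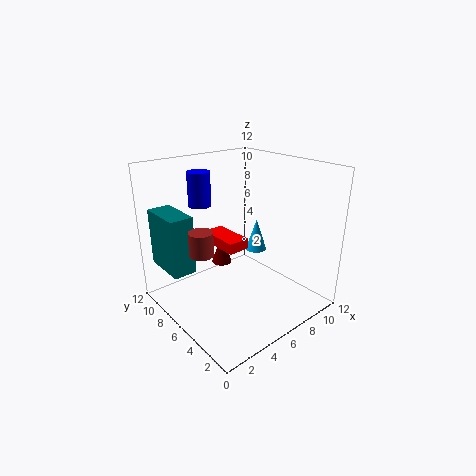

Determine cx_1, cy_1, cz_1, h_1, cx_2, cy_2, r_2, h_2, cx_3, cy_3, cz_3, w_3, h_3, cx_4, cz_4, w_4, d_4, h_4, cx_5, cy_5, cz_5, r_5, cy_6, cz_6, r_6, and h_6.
cx_1 = 10; cy_1 = 8; cz_1 = 3; h_1 = 3; cx_2 = 3; cy_2 = 7; r_2 = 1; h_2 = 2; cx_3 = 6; cy_3 = 7; cz_3 = 4; w_3 = 2; h_3 = 1; cx_4 = 1; cz_4 = 3; w_4 = 2; d_4 = 4; h_4 = 5; cx_5 = 8; cy_5 = 11; cz_5 = 1; r_5 = 1; cy_6 = 10; cz_6 = 8; r_6 = 1; h_6 = 3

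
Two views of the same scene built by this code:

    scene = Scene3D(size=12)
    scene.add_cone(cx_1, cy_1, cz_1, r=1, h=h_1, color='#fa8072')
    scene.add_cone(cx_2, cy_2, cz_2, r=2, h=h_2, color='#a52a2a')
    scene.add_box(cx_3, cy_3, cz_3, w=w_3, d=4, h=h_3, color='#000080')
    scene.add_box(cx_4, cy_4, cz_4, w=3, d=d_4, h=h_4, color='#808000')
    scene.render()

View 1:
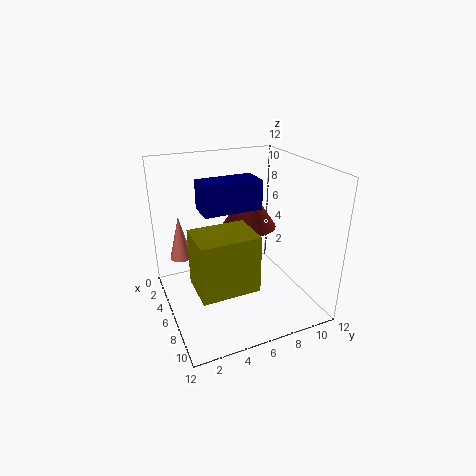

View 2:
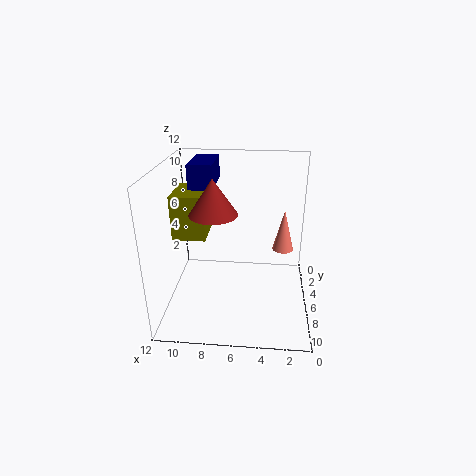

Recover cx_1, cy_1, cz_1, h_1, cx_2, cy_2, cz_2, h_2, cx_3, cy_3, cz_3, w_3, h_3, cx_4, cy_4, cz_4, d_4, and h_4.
cx_1 = 2; cy_1 = 2; cz_1 = 3; h_1 = 4; cx_2 = 8; cy_2 = 6; cz_2 = 8; h_2 = 3; cx_3 = 8; cy_3 = 2; cz_3 = 10; w_3 = 2; h_3 = 2; cx_4 = 9; cy_4 = 1; cz_4 = 5; d_4 = 4; h_4 = 4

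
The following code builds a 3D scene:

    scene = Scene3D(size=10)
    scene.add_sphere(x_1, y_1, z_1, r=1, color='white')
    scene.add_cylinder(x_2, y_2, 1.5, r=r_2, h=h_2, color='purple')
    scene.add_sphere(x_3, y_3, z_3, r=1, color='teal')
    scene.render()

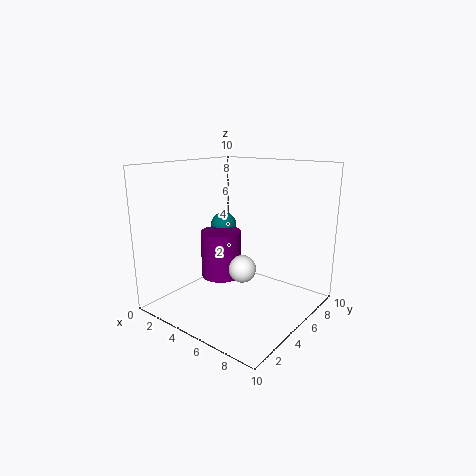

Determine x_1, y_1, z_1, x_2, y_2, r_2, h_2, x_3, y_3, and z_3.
x_1 = 5; y_1 = 5.5; z_1 = 2.5; x_2 = 3; y_2 = 5.5; r_2 = 1.5; h_2 = 3.5; x_3 = 2; y_3 = 7; z_3 = 5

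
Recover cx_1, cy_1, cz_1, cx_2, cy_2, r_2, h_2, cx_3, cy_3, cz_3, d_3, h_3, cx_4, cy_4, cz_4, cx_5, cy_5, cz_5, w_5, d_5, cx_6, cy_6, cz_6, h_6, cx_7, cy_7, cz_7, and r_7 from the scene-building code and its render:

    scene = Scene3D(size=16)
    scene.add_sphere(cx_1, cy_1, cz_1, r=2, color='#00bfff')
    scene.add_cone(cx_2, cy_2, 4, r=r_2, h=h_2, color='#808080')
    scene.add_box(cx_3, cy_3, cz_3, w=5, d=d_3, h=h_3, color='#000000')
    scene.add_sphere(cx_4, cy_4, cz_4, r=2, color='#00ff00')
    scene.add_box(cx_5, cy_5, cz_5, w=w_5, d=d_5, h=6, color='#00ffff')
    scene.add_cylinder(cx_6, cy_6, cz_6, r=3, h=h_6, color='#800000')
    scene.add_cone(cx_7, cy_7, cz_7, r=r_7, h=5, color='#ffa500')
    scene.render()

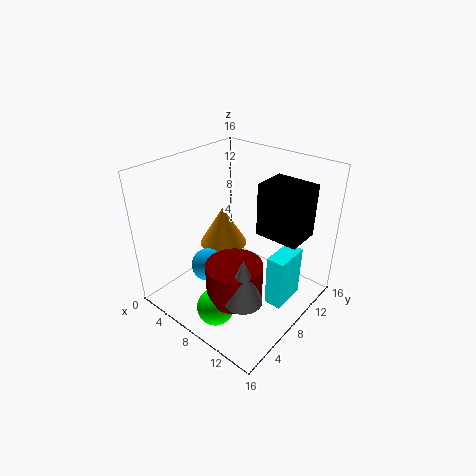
cx_1 = 4; cy_1 = 7; cz_1 = 3; cx_2 = 12; cy_2 = 4; r_2 = 2; h_2 = 5; cx_3 = 9; cy_3 = 10; cz_3 = 8; d_3 = 4; h_3 = 6; cx_4 = 9; cy_4 = 3; cz_4 = 2; cx_5 = 12; cy_5 = 8; cz_5 = 1; w_5 = 2; d_5 = 4; cx_6 = 10; cy_6 = 5; cz_6 = 3; h_6 = 4; cx_7 = 3; cy_7 = 11; cz_7 = 4; r_7 = 3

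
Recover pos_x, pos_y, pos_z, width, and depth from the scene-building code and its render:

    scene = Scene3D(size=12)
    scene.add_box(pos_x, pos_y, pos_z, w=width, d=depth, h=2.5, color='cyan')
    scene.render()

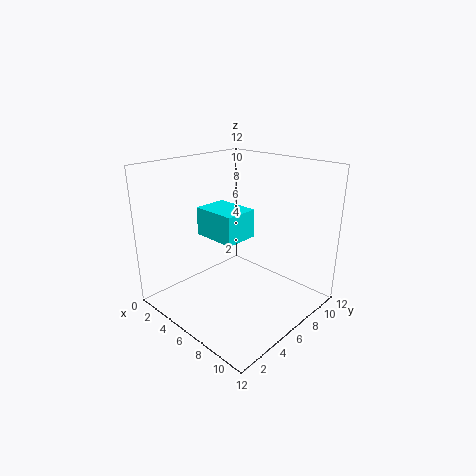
pos_x = 2, pos_y = 5, pos_z = 5.5, width = 4, depth = 3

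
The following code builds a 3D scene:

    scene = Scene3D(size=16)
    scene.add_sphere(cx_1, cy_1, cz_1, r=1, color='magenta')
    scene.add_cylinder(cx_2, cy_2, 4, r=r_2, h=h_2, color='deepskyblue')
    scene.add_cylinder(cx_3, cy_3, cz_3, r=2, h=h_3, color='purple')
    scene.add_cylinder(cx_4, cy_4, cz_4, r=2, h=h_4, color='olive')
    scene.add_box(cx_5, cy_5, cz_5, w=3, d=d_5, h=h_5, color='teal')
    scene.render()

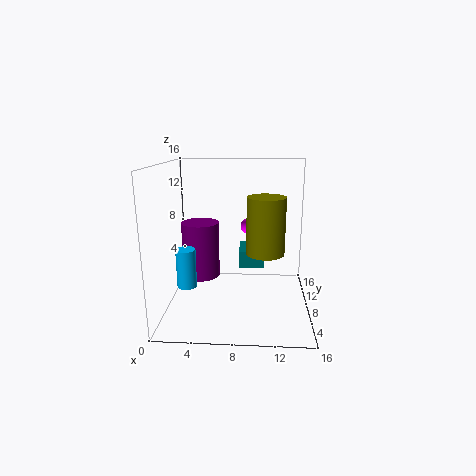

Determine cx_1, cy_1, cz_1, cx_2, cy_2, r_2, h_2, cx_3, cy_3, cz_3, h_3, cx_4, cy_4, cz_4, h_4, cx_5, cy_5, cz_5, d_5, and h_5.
cx_1 = 9
cy_1 = 13
cz_1 = 8
cx_2 = 3
cy_2 = 4
r_2 = 1
h_2 = 4
cx_3 = 4
cy_3 = 7
cz_3 = 4
h_3 = 6
cx_4 = 11
cy_4 = 6
cz_4 = 7
h_4 = 6
cx_5 = 8
cy_5 = 9
cz_5 = 4
d_5 = 4
h_5 = 2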